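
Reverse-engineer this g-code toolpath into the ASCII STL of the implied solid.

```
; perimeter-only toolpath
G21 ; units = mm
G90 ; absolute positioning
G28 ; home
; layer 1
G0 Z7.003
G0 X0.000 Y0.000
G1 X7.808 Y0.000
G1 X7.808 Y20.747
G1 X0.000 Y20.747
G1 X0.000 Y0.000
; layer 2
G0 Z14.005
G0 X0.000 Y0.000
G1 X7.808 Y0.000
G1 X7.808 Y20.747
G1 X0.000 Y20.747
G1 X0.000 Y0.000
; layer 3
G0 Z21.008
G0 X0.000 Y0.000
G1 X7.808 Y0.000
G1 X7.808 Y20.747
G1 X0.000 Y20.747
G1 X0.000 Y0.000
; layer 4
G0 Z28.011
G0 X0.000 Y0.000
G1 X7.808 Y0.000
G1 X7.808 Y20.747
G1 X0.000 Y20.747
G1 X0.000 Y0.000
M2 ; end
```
solid part
  facet normal 0.0000 0.0000 -1.0000
    outer loop
      vertex 7.808 20.747 0.000
      vertex 7.808 0.000 0.000
      vertex 0.000 0.000 0.000
    endloop
  endfacet
  facet normal 0.0000 0.0000 -1.0000
    outer loop
      vertex 0.000 20.747 0.000
      vertex 7.808 20.747 0.000
      vertex 0.000 0.000 0.000
    endloop
  endfacet
  facet normal 0.0000 0.0000 1.0000
    outer loop
      vertex 0.000 0.000 28.011
      vertex 7.808 0.000 28.011
      vertex 7.808 20.747 28.011
    endloop
  endfacet
  facet normal 0.0000 0.0000 1.0000
    outer loop
      vertex 0.000 0.000 28.011
      vertex 7.808 20.747 28.011
      vertex 0.000 20.747 28.011
    endloop
  endfacet
  facet normal 0.0000 -1.0000 0.0000
    outer loop
      vertex 0.000 0.000 0.000
      vertex 7.808 0.000 0.000
      vertex 7.808 0.000 28.011
    endloop
  endfacet
  facet normal 0.0000 -1.0000 0.0000
    outer loop
      vertex 0.000 0.000 0.000
      vertex 7.808 0.000 28.011
      vertex 0.000 0.000 28.011
    endloop
  endfacet
  facet normal 0.0000 1.0000 0.0000
    outer loop
      vertex 7.808 20.747 28.011
      vertex 7.808 20.747 0.000
      vertex 0.000 20.747 0.000
    endloop
  endfacet
  facet normal 0.0000 1.0000 0.0000
    outer loop
      vertex 0.000 20.747 28.011
      vertex 7.808 20.747 28.011
      vertex 0.000 20.747 0.000
    endloop
  endfacet
  facet normal -1.0000 0.0000 0.0000
    outer loop
      vertex 0.000 20.747 28.011
      vertex 0.000 20.747 0.000
      vertex 0.000 0.000 0.000
    endloop
  endfacet
  facet normal -1.0000 0.0000 0.0000
    outer loop
      vertex 0.000 0.000 28.011
      vertex 0.000 20.747 28.011
      vertex 0.000 0.000 0.000
    endloop
  endfacet
  facet normal 1.0000 0.0000 0.0000
    outer loop
      vertex 7.808 0.000 0.000
      vertex 7.808 20.747 0.000
      vertex 7.808 20.747 28.011
    endloop
  endfacet
  facet normal 1.0000 0.0000 0.0000
    outer loop
      vertex 7.808 0.000 0.000
      vertex 7.808 20.747 28.011
      vertex 7.808 0.000 28.011
    endloop
  endfacet
endsolid part

The G0 Z moves step by Δz≈7.003 mm. Every layer's G1 loop is the same polygon, so the solid is a straight extrusion of it from z=0 to z≈28. Closing with flat bottom and top caps and triangulating gives 12 facets — a rectangular box, roughly 7.81 × 20.7 mm footprint and 28 mm tall.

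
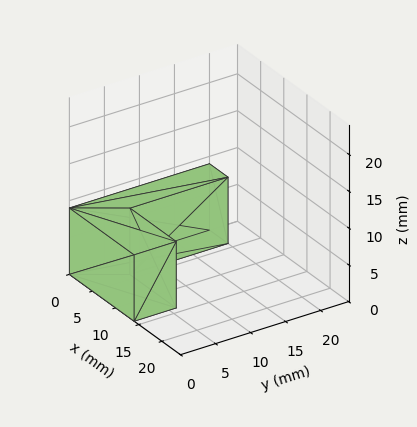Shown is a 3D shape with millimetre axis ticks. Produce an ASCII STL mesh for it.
Reading the render: the shape is an L-shaped prism: outer 14 × 20 mm, arm thicknesses ≈ 6 mm (horizontal) and 4 mm (vertical), extruded 9 mm in z (dimensions read to the nearest mm from the axis ticks). For the STL, each face is triangulated and given an outward normal.

solid part
  facet normal 0.0000 0.0000 -1.0000
    outer loop
      vertex 14.000 6.000 0.000
      vertex 14.000 0.000 0.000
      vertex 0.000 0.000 0.000
    endloop
  endfacet
  facet normal 0.0000 0.0000 -1.0000
    outer loop
      vertex 4.000 6.000 0.000
      vertex 14.000 6.000 0.000
      vertex 0.000 0.000 0.000
    endloop
  endfacet
  facet normal 0.0000 0.0000 -1.0000
    outer loop
      vertex 4.000 20.000 0.000
      vertex 4.000 6.000 0.000
      vertex 0.000 0.000 0.000
    endloop
  endfacet
  facet normal 0.0000 0.0000 -1.0000
    outer loop
      vertex 0.000 20.000 0.000
      vertex 4.000 20.000 0.000
      vertex 0.000 0.000 0.000
    endloop
  endfacet
  facet normal 0.0000 0.0000 1.0000
    outer loop
      vertex 0.000 0.000 9.000
      vertex 14.000 0.000 9.000
      vertex 14.000 6.000 9.000
    endloop
  endfacet
  facet normal 0.0000 0.0000 1.0000
    outer loop
      vertex 0.000 0.000 9.000
      vertex 14.000 6.000 9.000
      vertex 4.000 6.000 9.000
    endloop
  endfacet
  facet normal 0.0000 0.0000 1.0000
    outer loop
      vertex 0.000 0.000 9.000
      vertex 4.000 6.000 9.000
      vertex 4.000 20.000 9.000
    endloop
  endfacet
  facet normal 0.0000 0.0000 1.0000
    outer loop
      vertex 0.000 0.000 9.000
      vertex 4.000 20.000 9.000
      vertex 0.000 20.000 9.000
    endloop
  endfacet
  facet normal 0.0000 -1.0000 0.0000
    outer loop
      vertex 0.000 0.000 0.000
      vertex 14.000 0.000 0.000
      vertex 14.000 0.000 9.000
    endloop
  endfacet
  facet normal 0.0000 -1.0000 0.0000
    outer loop
      vertex 0.000 0.000 0.000
      vertex 14.000 0.000 9.000
      vertex 0.000 0.000 9.000
    endloop
  endfacet
  facet normal 1.0000 0.0000 0.0000
    outer loop
      vertex 14.000 0.000 0.000
      vertex 14.000 6.000 0.000
      vertex 14.000 6.000 9.000
    endloop
  endfacet
  facet normal 1.0000 0.0000 0.0000
    outer loop
      vertex 14.000 0.000 0.000
      vertex 14.000 6.000 9.000
      vertex 14.000 0.000 9.000
    endloop
  endfacet
  facet normal 0.0000 1.0000 0.0000
    outer loop
      vertex 14.000 6.000 0.000
      vertex 4.000 6.000 0.000
      vertex 4.000 6.000 9.000
    endloop
  endfacet
  facet normal 0.0000 1.0000 0.0000
    outer loop
      vertex 14.000 6.000 0.000
      vertex 4.000 6.000 9.000
      vertex 14.000 6.000 9.000
    endloop
  endfacet
  facet normal 1.0000 0.0000 0.0000
    outer loop
      vertex 4.000 6.000 0.000
      vertex 4.000 20.000 0.000
      vertex 4.000 20.000 9.000
    endloop
  endfacet
  facet normal 1.0000 0.0000 0.0000
    outer loop
      vertex 4.000 6.000 0.000
      vertex 4.000 20.000 9.000
      vertex 4.000 6.000 9.000
    endloop
  endfacet
  facet normal 0.0000 1.0000 0.0000
    outer loop
      vertex 4.000 20.000 0.000
      vertex 0.000 20.000 0.000
      vertex 0.000 20.000 9.000
    endloop
  endfacet
  facet normal 0.0000 1.0000 0.0000
    outer loop
      vertex 4.000 20.000 0.000
      vertex 0.000 20.000 9.000
      vertex 4.000 20.000 9.000
    endloop
  endfacet
  facet normal -1.0000 0.0000 0.0000
    outer loop
      vertex 0.000 20.000 0.000
      vertex 0.000 0.000 0.000
      vertex 0.000 0.000 9.000
    endloop
  endfacet
  facet normal -1.0000 0.0000 0.0000
    outer loop
      vertex 0.000 20.000 0.000
      vertex 0.000 0.000 9.000
      vertex 0.000 20.000 9.000
    endloop
  endfacet
endsolid part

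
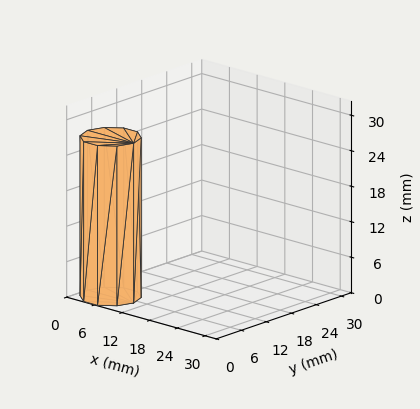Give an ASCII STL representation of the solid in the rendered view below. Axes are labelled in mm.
Reading the render: the shape is a regular 10-sided prism (a cylinder approximated with 10 flat sides), circumscribed radius ≈ 5 mm, height ≈ 27 mm (dimensions read to the nearest mm from the axis ticks). For the STL, each face is triangulated and given an outward normal.

solid part
  facet normal 0.0000 0.0000 -1.0000
    outer loop
      vertex 6.5 9.8 0.0
      vertex 9.0 7.9 0.0
      vertex 10.0 5.0 0.0
    endloop
  endfacet
  facet normal 0.0000 0.0000 -1.0000
    outer loop
      vertex 3.5 9.8 0.0
      vertex 6.5 9.8 0.0
      vertex 10.0 5.0 0.0
    endloop
  endfacet
  facet normal 0.0000 0.0000 -1.0000
    outer loop
      vertex 1.0 7.9 0.0
      vertex 3.5 9.8 0.0
      vertex 10.0 5.0 0.0
    endloop
  endfacet
  facet normal 0.0000 0.0000 -1.0000
    outer loop
      vertex 0.0 5.0 0.0
      vertex 1.0 7.9 0.0
      vertex 10.0 5.0 0.0
    endloop
  endfacet
  facet normal 0.0000 0.0000 -1.0000
    outer loop
      vertex 1.0 2.1 0.0
      vertex 0.0 5.0 0.0
      vertex 10.0 5.0 0.0
    endloop
  endfacet
  facet normal 0.0000 0.0000 -1.0000
    outer loop
      vertex 3.5 0.2 0.0
      vertex 1.0 2.1 0.0
      vertex 10.0 5.0 0.0
    endloop
  endfacet
  facet normal 0.0000 0.0000 -1.0000
    outer loop
      vertex 6.5 0.2 0.0
      vertex 3.5 0.2 0.0
      vertex 10.0 5.0 0.0
    endloop
  endfacet
  facet normal 0.0000 0.0000 -1.0000
    outer loop
      vertex 9.0 2.1 0.0
      vertex 6.5 0.2 0.0
      vertex 10.0 5.0 0.0
    endloop
  endfacet
  facet normal 0.0000 0.0000 1.0000
    outer loop
      vertex 10.0 5.0 27.0
      vertex 9.0 7.9 27.0
      vertex 6.5 9.8 27.0
    endloop
  endfacet
  facet normal 0.0000 0.0000 1.0000
    outer loop
      vertex 10.0 5.0 27.0
      vertex 6.5 9.8 27.0
      vertex 3.5 9.8 27.0
    endloop
  endfacet
  facet normal 0.0000 0.0000 1.0000
    outer loop
      vertex 10.0 5.0 27.0
      vertex 3.5 9.8 27.0
      vertex 1.0 7.9 27.0
    endloop
  endfacet
  facet normal 0.0000 0.0000 1.0000
    outer loop
      vertex 10.0 5.0 27.0
      vertex 1.0 7.9 27.0
      vertex 0.0 5.0 27.0
    endloop
  endfacet
  facet normal 0.0000 0.0000 1.0000
    outer loop
      vertex 10.0 5.0 27.0
      vertex 0.0 5.0 27.0
      vertex 1.0 2.1 27.0
    endloop
  endfacet
  facet normal 0.0000 0.0000 1.0000
    outer loop
      vertex 10.0 5.0 27.0
      vertex 1.0 2.1 27.0
      vertex 3.5 0.2 27.0
    endloop
  endfacet
  facet normal 0.0000 0.0000 1.0000
    outer loop
      vertex 10.0 5.0 27.0
      vertex 3.5 0.2 27.0
      vertex 6.5 0.2 27.0
    endloop
  endfacet
  facet normal 0.0000 0.0000 1.0000
    outer loop
      vertex 10.0 5.0 27.0
      vertex 6.5 0.2 27.0
      vertex 9.0 2.1 27.0
    endloop
  endfacet
  facet normal 0.9454 0.3260 0.0000
    outer loop
      vertex 10.0 5.0 0.0
      vertex 9.0 7.9 0.0
      vertex 9.0 7.9 27.0
    endloop
  endfacet
  facet normal 0.9454 0.3260 0.0000
    outer loop
      vertex 10.0 5.0 0.0
      vertex 9.0 7.9 27.0
      vertex 10.0 5.0 27.0
    endloop
  endfacet
  facet normal 0.6051 0.7962 0.0000
    outer loop
      vertex 9.0 7.9 0.0
      vertex 6.5 9.8 0.0
      vertex 6.5 9.8 27.0
    endloop
  endfacet
  facet normal 0.6051 0.7962 0.0000
    outer loop
      vertex 9.0 7.9 0.0
      vertex 6.5 9.8 27.0
      vertex 9.0 7.9 27.0
    endloop
  endfacet
  facet normal 0.0000 1.0000 0.0000
    outer loop
      vertex 6.5 9.8 0.0
      vertex 3.5 9.8 0.0
      vertex 3.5 9.8 27.0
    endloop
  endfacet
  facet normal 0.0000 1.0000 0.0000
    outer loop
      vertex 6.5 9.8 0.0
      vertex 3.5 9.8 27.0
      vertex 6.5 9.8 27.0
    endloop
  endfacet
  facet normal -0.6051 0.7962 0.0000
    outer loop
      vertex 3.5 9.8 0.0
      vertex 1.0 7.9 0.0
      vertex 1.0 7.9 27.0
    endloop
  endfacet
  facet normal -0.6051 0.7962 0.0000
    outer loop
      vertex 3.5 9.8 0.0
      vertex 1.0 7.9 27.0
      vertex 3.5 9.8 27.0
    endloop
  endfacet
  facet normal -0.9454 0.3260 0.0000
    outer loop
      vertex 1.0 7.9 0.0
      vertex 0.0 5.0 0.0
      vertex 0.0 5.0 27.0
    endloop
  endfacet
  facet normal -0.9454 0.3260 0.0000
    outer loop
      vertex 1.0 7.9 0.0
      vertex 0.0 5.0 27.0
      vertex 1.0 7.9 27.0
    endloop
  endfacet
  facet normal -0.9454 -0.3260 0.0000
    outer loop
      vertex 0.0 5.0 0.0
      vertex 1.0 2.1 0.0
      vertex 1.0 2.1 27.0
    endloop
  endfacet
  facet normal -0.9454 -0.3260 0.0000
    outer loop
      vertex 0.0 5.0 0.0
      vertex 1.0 2.1 27.0
      vertex 0.0 5.0 27.0
    endloop
  endfacet
  facet normal -0.6051 -0.7962 0.0000
    outer loop
      vertex 1.0 2.1 0.0
      vertex 3.5 0.2 0.0
      vertex 3.5 0.2 27.0
    endloop
  endfacet
  facet normal -0.6051 -0.7962 0.0000
    outer loop
      vertex 1.0 2.1 0.0
      vertex 3.5 0.2 27.0
      vertex 1.0 2.1 27.0
    endloop
  endfacet
  facet normal 0.0000 -1.0000 0.0000
    outer loop
      vertex 3.5 0.2 0.0
      vertex 6.5 0.2 0.0
      vertex 6.5 0.2 27.0
    endloop
  endfacet
  facet normal 0.0000 -1.0000 0.0000
    outer loop
      vertex 3.5 0.2 0.0
      vertex 6.5 0.2 27.0
      vertex 3.5 0.2 27.0
    endloop
  endfacet
  facet normal 0.6051 -0.7962 0.0000
    outer loop
      vertex 6.5 0.2 0.0
      vertex 9.0 2.1 0.0
      vertex 9.0 2.1 27.0
    endloop
  endfacet
  facet normal 0.6051 -0.7962 0.0000
    outer loop
      vertex 6.5 0.2 0.0
      vertex 9.0 2.1 27.0
      vertex 6.5 0.2 27.0
    endloop
  endfacet
  facet normal 0.9454 -0.3260 0.0000
    outer loop
      vertex 9.0 2.1 0.0
      vertex 10.0 5.0 0.0
      vertex 10.0 5.0 27.0
    endloop
  endfacet
  facet normal 0.9454 -0.3260 0.0000
    outer loop
      vertex 9.0 2.1 0.0
      vertex 10.0 5.0 27.0
      vertex 9.0 2.1 27.0
    endloop
  endfacet
endsolid part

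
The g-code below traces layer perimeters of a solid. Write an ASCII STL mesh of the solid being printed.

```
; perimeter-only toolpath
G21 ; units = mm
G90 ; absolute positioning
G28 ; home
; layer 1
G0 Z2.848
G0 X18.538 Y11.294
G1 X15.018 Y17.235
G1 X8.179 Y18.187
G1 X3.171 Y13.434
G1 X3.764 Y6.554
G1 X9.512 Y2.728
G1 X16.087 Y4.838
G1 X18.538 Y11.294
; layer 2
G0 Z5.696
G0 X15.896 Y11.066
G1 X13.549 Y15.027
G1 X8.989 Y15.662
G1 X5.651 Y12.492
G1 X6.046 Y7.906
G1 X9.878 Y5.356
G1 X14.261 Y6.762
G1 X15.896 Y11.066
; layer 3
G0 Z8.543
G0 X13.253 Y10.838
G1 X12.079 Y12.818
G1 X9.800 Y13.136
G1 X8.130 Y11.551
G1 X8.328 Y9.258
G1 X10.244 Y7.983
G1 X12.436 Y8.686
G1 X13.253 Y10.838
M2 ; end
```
solid part
  facet normal 0.0000 0.0000 -1.0000
    outer loop
      vertex 7.369 20.713 0.000
      vertex 16.488 19.443 0.000
      vertex 21.181 11.522 0.000
    endloop
  endfacet
  facet normal 0.0000 0.0000 -1.0000
    outer loop
      vertex 0.691 14.375 0.000
      vertex 7.369 20.713 0.000
      vertex 21.181 11.522 0.000
    endloop
  endfacet
  facet normal 0.0000 0.0000 -1.0000
    outer loop
      vertex 1.482 5.202 0.000
      vertex 0.691 14.375 0.000
      vertex 21.181 11.522 0.000
    endloop
  endfacet
  facet normal 0.0000 0.0000 -1.0000
    outer loop
      vertex 9.146 0.101 0.000
      vertex 1.482 5.202 0.000
      vertex 21.181 11.522 0.000
    endloop
  endfacet
  facet normal 0.0000 0.0000 -1.0000
    outer loop
      vertex 17.913 2.914 0.000
      vertex 9.146 0.101 0.000
      vertex 21.181 11.522 0.000
    endloop
  endfacet
  facet normal 0.6590 0.3905 0.6428
    outer loop
      vertex 21.181 11.522 0.000
      vertex 16.488 19.443 0.000
      vertex 10.610 10.610 11.391
    endloop
  endfacet
  facet normal 0.1057 0.7587 0.6428
    outer loop
      vertex 16.488 19.443 0.000
      vertex 7.369 20.713 0.000
      vertex 10.610 10.610 11.391
    endloop
  endfacet
  facet normal -0.5273 0.5556 0.6428
    outer loop
      vertex 7.369 20.713 0.000
      vertex 0.691 14.375 0.000
      vertex 10.610 10.610 11.391
    endloop
  endfacet
  facet normal -0.7632 -0.0658 0.6428
    outer loop
      vertex 0.691 14.375 0.000
      vertex 1.482 5.202 0.000
      vertex 10.610 10.610 11.391
    endloop
  endfacet
  facet normal -0.4244 -0.6377 0.6428
    outer loop
      vertex 1.482 5.202 0.000
      vertex 9.146 0.101 0.000
      vertex 10.610 10.610 11.391
    endloop
  endfacet
  facet normal 0.2340 -0.7294 0.6428
    outer loop
      vertex 9.146 0.101 0.000
      vertex 17.913 2.914 0.000
      vertex 10.610 10.610 11.391
    endloop
  endfacet
  facet normal 0.7161 -0.2719 0.6428
    outer loop
      vertex 17.913 2.914 0.000
      vertex 21.181 11.522 0.000
      vertex 10.610 10.610 11.391
    endloop
  endfacet
endsolid part

The G0 Z moves step by Δz≈2.848 mm. The G1 loops shrink linearly with z, so the solid tapers from its base footprint up to z≈11.4. Closing with a flat bottom cap and the tapered top and triangulating gives 12 facets — a regular 7-sided pyramid, base circumscribed radius ≈ 10.6 mm, apex at z ≈ 11.4 mm.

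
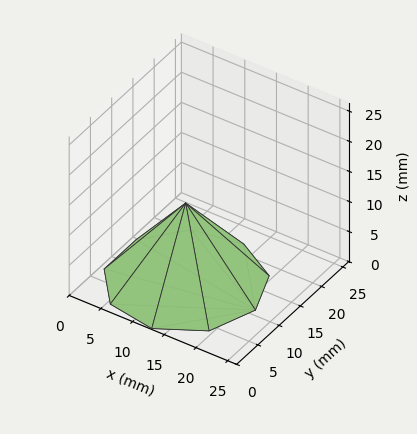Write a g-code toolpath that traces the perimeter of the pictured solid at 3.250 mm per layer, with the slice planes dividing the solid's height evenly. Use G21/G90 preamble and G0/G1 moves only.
Reading the render: the shape is a regular 9-sided pyramid, base circumscribed radius ≈ 11 mm, apex at z ≈ 13 mm (dimensions read to the nearest mm from the axis ticks). For the g-code, the solid's height is divided into equal slices at the stated Δz and each level perimeter traced with G1 moves after a G0 lift.

; perimeter-only toolpath
G21 ; units = mm
G90 ; absolute positioning
G28 ; home
; layer 1
G0 Z3.250
G0 X19.250 Y11.000
G1 X17.319 Y16.303
G1 X12.433 Y19.125
G1 X6.875 Y18.145
G1 X3.247 Y13.822
G1 X3.247 Y8.178
G1 X6.875 Y3.856
G1 X12.433 Y2.875
G1 X17.319 Y5.697
G1 X19.250 Y11.000
; layer 2
G0 Z6.500
G0 X16.500 Y11.000
G1 X15.213 Y14.536
G1 X11.955 Y16.416
G1 X8.250 Y15.763
G1 X5.832 Y12.881
G1 X5.832 Y9.119
G1 X8.250 Y6.237
G1 X11.955 Y5.583
G1 X15.213 Y7.465
G1 X16.500 Y11.000
; layer 3
G0 Z9.750
G0 X13.750 Y11.000
G1 X13.107 Y12.768
G1 X11.477 Y13.708
G1 X9.625 Y13.381
G1 X8.416 Y11.941
G1 X8.416 Y10.059
G1 X9.625 Y8.618
G1 X11.477 Y8.292
G1 X13.107 Y9.232
G1 X13.750 Y11.000
M2 ; end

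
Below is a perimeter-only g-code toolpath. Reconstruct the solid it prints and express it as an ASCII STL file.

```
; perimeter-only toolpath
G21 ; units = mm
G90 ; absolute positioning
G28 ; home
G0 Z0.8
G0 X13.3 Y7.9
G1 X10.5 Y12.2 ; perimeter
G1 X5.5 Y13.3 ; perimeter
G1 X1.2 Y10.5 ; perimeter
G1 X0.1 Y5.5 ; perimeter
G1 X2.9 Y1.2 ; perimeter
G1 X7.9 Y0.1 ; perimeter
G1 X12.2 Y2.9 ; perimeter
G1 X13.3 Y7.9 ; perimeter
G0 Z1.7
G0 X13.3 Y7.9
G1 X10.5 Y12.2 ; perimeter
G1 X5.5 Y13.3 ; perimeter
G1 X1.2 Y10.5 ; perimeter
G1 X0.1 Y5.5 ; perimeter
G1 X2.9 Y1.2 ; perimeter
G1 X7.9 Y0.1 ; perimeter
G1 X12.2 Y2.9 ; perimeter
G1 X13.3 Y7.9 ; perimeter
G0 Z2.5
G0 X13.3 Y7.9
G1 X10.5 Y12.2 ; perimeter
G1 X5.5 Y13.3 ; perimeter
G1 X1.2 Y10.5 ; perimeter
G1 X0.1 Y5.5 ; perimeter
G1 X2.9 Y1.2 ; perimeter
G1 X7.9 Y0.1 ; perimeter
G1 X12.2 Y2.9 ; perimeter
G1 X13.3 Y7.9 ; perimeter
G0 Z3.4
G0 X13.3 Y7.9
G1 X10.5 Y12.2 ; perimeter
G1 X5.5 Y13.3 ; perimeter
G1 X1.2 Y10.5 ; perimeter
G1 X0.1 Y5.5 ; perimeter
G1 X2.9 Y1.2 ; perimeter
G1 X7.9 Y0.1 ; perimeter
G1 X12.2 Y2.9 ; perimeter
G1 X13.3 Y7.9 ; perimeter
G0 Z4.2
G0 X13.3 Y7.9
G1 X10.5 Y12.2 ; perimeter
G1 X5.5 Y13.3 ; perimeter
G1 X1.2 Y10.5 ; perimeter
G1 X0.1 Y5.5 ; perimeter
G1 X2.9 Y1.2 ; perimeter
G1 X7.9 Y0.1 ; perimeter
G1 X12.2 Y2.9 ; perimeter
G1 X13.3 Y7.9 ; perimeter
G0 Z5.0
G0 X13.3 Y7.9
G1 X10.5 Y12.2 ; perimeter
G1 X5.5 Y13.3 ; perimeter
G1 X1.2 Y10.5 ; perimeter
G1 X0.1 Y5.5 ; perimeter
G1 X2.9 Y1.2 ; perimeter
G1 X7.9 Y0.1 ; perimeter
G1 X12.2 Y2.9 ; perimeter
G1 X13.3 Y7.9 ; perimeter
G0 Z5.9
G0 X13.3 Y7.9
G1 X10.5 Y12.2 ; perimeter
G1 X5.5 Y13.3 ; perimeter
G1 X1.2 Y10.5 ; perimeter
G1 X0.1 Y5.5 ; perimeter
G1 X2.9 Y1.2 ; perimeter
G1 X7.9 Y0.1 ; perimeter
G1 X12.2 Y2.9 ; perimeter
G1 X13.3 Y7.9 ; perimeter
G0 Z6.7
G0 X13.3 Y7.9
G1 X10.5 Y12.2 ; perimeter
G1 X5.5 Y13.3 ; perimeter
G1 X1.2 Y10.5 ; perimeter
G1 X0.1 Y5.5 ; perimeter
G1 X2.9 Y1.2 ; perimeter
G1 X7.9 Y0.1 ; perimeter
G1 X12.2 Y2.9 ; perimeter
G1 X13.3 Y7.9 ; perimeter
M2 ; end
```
solid part
  facet normal 0.0000 0.0000 -1.0000
    outer loop
      vertex 5.5 13.3 0.0
      vertex 10.5 12.2 0.0
      vertex 13.3 7.9 0.0
    endloop
  endfacet
  facet normal 0.0000 0.0000 -1.0000
    outer loop
      vertex 1.2 10.5 0.0
      vertex 5.5 13.3 0.0
      vertex 13.3 7.9 0.0
    endloop
  endfacet
  facet normal 0.0000 0.0000 -1.0000
    outer loop
      vertex 0.1 5.5 0.0
      vertex 1.2 10.5 0.0
      vertex 13.3 7.9 0.0
    endloop
  endfacet
  facet normal 0.0000 0.0000 -1.0000
    outer loop
      vertex 2.9 1.2 0.0
      vertex 0.1 5.5 0.0
      vertex 13.3 7.9 0.0
    endloop
  endfacet
  facet normal 0.0000 0.0000 -1.0000
    outer loop
      vertex 7.9 0.1 0.0
      vertex 2.9 1.2 0.0
      vertex 13.3 7.9 0.0
    endloop
  endfacet
  facet normal 0.0000 0.0000 -1.0000
    outer loop
      vertex 12.2 2.9 0.0
      vertex 7.9 0.1 0.0
      vertex 13.3 7.9 0.0
    endloop
  endfacet
  facet normal 0.0000 0.0000 1.0000
    outer loop
      vertex 13.3 7.9 6.7
      vertex 10.5 12.2 6.7
      vertex 5.5 13.3 6.7
    endloop
  endfacet
  facet normal 0.0000 0.0000 1.0000
    outer loop
      vertex 13.3 7.9 6.7
      vertex 5.5 13.3 6.7
      vertex 1.2 10.5 6.7
    endloop
  endfacet
  facet normal 0.0000 0.0000 1.0000
    outer loop
      vertex 13.3 7.9 6.7
      vertex 1.2 10.5 6.7
      vertex 0.1 5.5 6.7
    endloop
  endfacet
  facet normal 0.0000 0.0000 1.0000
    outer loop
      vertex 13.3 7.9 6.7
      vertex 0.1 5.5 6.7
      vertex 2.9 1.2 6.7
    endloop
  endfacet
  facet normal 0.0000 0.0000 1.0000
    outer loop
      vertex 13.3 7.9 6.7
      vertex 2.9 1.2 6.7
      vertex 7.9 0.1 6.7
    endloop
  endfacet
  facet normal 0.0000 0.0000 1.0000
    outer loop
      vertex 13.3 7.9 6.7
      vertex 7.9 0.1 6.7
      vertex 12.2 2.9 6.7
    endloop
  endfacet
  facet normal 0.8380 0.5457 0.0000
    outer loop
      vertex 13.3 7.9 0.0
      vertex 10.5 12.2 0.0
      vertex 10.5 12.2 6.7
    endloop
  endfacet
  facet normal 0.8380 0.5457 0.0000
    outer loop
      vertex 13.3 7.9 0.0
      vertex 10.5 12.2 6.7
      vertex 13.3 7.9 6.7
    endloop
  endfacet
  facet normal 0.2149 0.9766 0.0000
    outer loop
      vertex 10.5 12.2 0.0
      vertex 5.5 13.3 0.0
      vertex 5.5 13.3 6.7
    endloop
  endfacet
  facet normal 0.2149 0.9766 0.0000
    outer loop
      vertex 10.5 12.2 0.0
      vertex 5.5 13.3 6.7
      vertex 10.5 12.2 6.7
    endloop
  endfacet
  facet normal -0.5457 0.8380 0.0000
    outer loop
      vertex 5.5 13.3 0.0
      vertex 1.2 10.5 0.0
      vertex 1.2 10.5 6.7
    endloop
  endfacet
  facet normal -0.5457 0.8380 0.0000
    outer loop
      vertex 5.5 13.3 0.0
      vertex 1.2 10.5 6.7
      vertex 5.5 13.3 6.7
    endloop
  endfacet
  facet normal -0.9766 0.2149 0.0000
    outer loop
      vertex 1.2 10.5 0.0
      vertex 0.1 5.5 0.0
      vertex 0.1 5.5 6.7
    endloop
  endfacet
  facet normal -0.9766 0.2149 0.0000
    outer loop
      vertex 1.2 10.5 0.0
      vertex 0.1 5.5 6.7
      vertex 1.2 10.5 6.7
    endloop
  endfacet
  facet normal -0.8380 -0.5457 0.0000
    outer loop
      vertex 0.1 5.5 0.0
      vertex 2.9 1.2 0.0
      vertex 2.9 1.2 6.7
    endloop
  endfacet
  facet normal -0.8380 -0.5457 0.0000
    outer loop
      vertex 0.1 5.5 0.0
      vertex 2.9 1.2 6.7
      vertex 0.1 5.5 6.7
    endloop
  endfacet
  facet normal -0.2149 -0.9766 0.0000
    outer loop
      vertex 2.9 1.2 0.0
      vertex 7.9 0.1 0.0
      vertex 7.9 0.1 6.7
    endloop
  endfacet
  facet normal -0.2149 -0.9766 0.0000
    outer loop
      vertex 2.9 1.2 0.0
      vertex 7.9 0.1 6.7
      vertex 2.9 1.2 6.7
    endloop
  endfacet
  facet normal 0.5457 -0.8380 0.0000
    outer loop
      vertex 7.9 0.1 0.0
      vertex 12.2 2.9 0.0
      vertex 12.2 2.9 6.7
    endloop
  endfacet
  facet normal 0.5457 -0.8380 0.0000
    outer loop
      vertex 7.9 0.1 0.0
      vertex 12.2 2.9 6.7
      vertex 7.9 0.1 6.7
    endloop
  endfacet
  facet normal 0.9766 -0.2149 0.0000
    outer loop
      vertex 12.2 2.9 0.0
      vertex 13.3 7.9 0.0
      vertex 13.3 7.9 6.7
    endloop
  endfacet
  facet normal 0.9766 -0.2149 0.0000
    outer loop
      vertex 12.2 2.9 0.0
      vertex 13.3 7.9 6.7
      vertex 12.2 2.9 6.7
    endloop
  endfacet
endsolid part

The G0 Z moves step by Δz≈0.8 mm. Every layer's G1 loop is the same polygon, so the solid is a straight extrusion of it from z=0 to z≈6.7. Closing with flat bottom and top caps and triangulating gives 28 facets — a regular 8-sided prism (a cylinder approximated with 8 flat sides), circumscribed radius ≈ 6.7 mm, height ≈ 6.7 mm.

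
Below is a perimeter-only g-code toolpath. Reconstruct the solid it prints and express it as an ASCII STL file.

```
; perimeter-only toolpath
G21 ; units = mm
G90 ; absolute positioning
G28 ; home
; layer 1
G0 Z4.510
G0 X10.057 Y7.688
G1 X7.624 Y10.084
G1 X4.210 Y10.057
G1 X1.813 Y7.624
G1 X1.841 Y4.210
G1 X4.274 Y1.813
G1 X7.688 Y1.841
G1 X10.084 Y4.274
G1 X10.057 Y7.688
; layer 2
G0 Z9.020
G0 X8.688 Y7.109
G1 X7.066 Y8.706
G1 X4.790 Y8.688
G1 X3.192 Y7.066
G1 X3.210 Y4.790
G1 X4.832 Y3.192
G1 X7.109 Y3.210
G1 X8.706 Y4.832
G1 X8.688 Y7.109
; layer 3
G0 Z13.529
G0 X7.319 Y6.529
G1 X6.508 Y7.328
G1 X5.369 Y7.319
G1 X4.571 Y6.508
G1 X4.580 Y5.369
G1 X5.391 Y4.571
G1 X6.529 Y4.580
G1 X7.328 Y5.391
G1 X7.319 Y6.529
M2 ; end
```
solid part
  facet normal 0.0000 0.0000 -1.0000
    outer loop
      vertex 3.630 11.427 0.000
      vertex 8.183 11.463 0.000
      vertex 11.427 8.268 0.000
    endloop
  endfacet
  facet normal 0.0000 0.0000 -1.0000
    outer loop
      vertex 0.435 8.183 0.000
      vertex 3.630 11.427 0.000
      vertex 11.427 8.268 0.000
    endloop
  endfacet
  facet normal 0.0000 0.0000 -1.0000
    outer loop
      vertex 0.471 3.630 0.000
      vertex 0.435 8.183 0.000
      vertex 11.427 8.268 0.000
    endloop
  endfacet
  facet normal 0.0000 0.0000 -1.0000
    outer loop
      vertex 3.715 0.435 0.000
      vertex 0.471 3.630 0.000
      vertex 11.427 8.268 0.000
    endloop
  endfacet
  facet normal 0.0000 0.0000 -1.0000
    outer loop
      vertex 8.268 0.471 0.000
      vertex 3.715 0.435 0.000
      vertex 11.427 8.268 0.000
    endloop
  endfacet
  facet normal 0.0000 0.0000 -1.0000
    outer loop
      vertex 11.463 3.715 0.000
      vertex 8.268 0.471 0.000
      vertex 11.427 8.268 0.000
    endloop
  endfacet
  facet normal 0.6712 0.6815 0.2915
    outer loop
      vertex 11.427 8.268 0.000
      vertex 8.183 11.463 0.000
      vertex 5.949 5.949 18.039
    endloop
  endfacet
  facet normal -0.0076 0.9566 0.2915
    outer loop
      vertex 8.183 11.463 0.000
      vertex 3.630 11.427 0.000
      vertex 5.949 5.949 18.039
    endloop
  endfacet
  facet normal -0.6815 0.6712 0.2915
    outer loop
      vertex 3.630 11.427 0.000
      vertex 0.435 8.183 0.000
      vertex 5.949 5.949 18.039
    endloop
  endfacet
  facet normal -0.9566 -0.0076 0.2915
    outer loop
      vertex 0.435 8.183 0.000
      vertex 0.471 3.630 0.000
      vertex 5.949 5.949 18.039
    endloop
  endfacet
  facet normal -0.6712 -0.6815 0.2915
    outer loop
      vertex 0.471 3.630 0.000
      vertex 3.715 0.435 0.000
      vertex 5.949 5.949 18.039
    endloop
  endfacet
  facet normal 0.0076 -0.9566 0.2915
    outer loop
      vertex 3.715 0.435 0.000
      vertex 8.268 0.471 0.000
      vertex 5.949 5.949 18.039
    endloop
  endfacet
  facet normal 0.6815 -0.6712 0.2915
    outer loop
      vertex 8.268 0.471 0.000
      vertex 11.463 3.715 0.000
      vertex 5.949 5.949 18.039
    endloop
  endfacet
  facet normal 0.9566 0.0076 0.2915
    outer loop
      vertex 11.463 3.715 0.000
      vertex 11.427 8.268 0.000
      vertex 5.949 5.949 18.039
    endloop
  endfacet
endsolid part

The G0 Z moves step by Δz≈4.510 mm. The G1 loops shrink linearly with z, so the solid tapers from its base footprint up to z≈18. Closing with a flat bottom cap and the tapered top and triangulating gives 14 facets — a regular 8-sided pyramid, base circumscribed radius ≈ 5.95 mm, apex at z ≈ 18 mm.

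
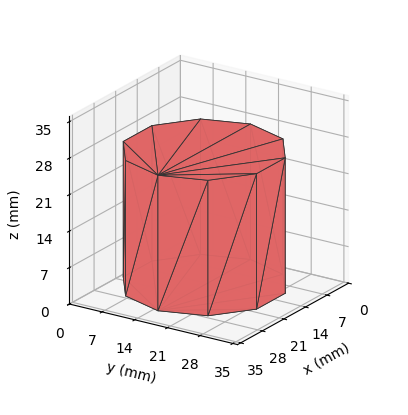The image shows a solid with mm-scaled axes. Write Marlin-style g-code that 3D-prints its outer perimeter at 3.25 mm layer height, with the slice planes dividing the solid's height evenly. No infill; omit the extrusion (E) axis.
Reading the render: the shape is a regular 10-sided prism (a cylinder approximated with 10 flat sides), circumscribed radius ≈ 15 mm, height ≈ 26 mm (dimensions read to the nearest mm from the axis ticks). For the g-code, the solid's height is divided into equal slices at the stated Δz and each level perimeter traced with G1 moves after a G0 lift.

; perimeter-only toolpath
G21 ; units = mm
G90 ; absolute positioning
G28 ; home
; layer 1
G0 Z3.25
G0 X30.00 Y15.00
G1 X27.14 Y23.82
G1 X19.64 Y29.27
G1 X10.36 Y29.27
G1 X2.86 Y23.82
G1 X0.00 Y15.00
G1 X2.86 Y6.18
G1 X10.36 Y0.73
G1 X19.64 Y0.73
G1 X27.14 Y6.18
G1 X30.00 Y15.00
; layer 2
G0 Z6.50
G0 X30.00 Y15.00
G1 X27.14 Y23.82
G1 X19.64 Y29.27
G1 X10.36 Y29.27
G1 X2.86 Y23.82
G1 X0.00 Y15.00
G1 X2.86 Y6.18
G1 X10.36 Y0.73
G1 X19.64 Y0.73
G1 X27.14 Y6.18
G1 X30.00 Y15.00
; layer 3
G0 Z9.75
G0 X30.00 Y15.00
G1 X27.14 Y23.82
G1 X19.64 Y29.27
G1 X10.36 Y29.27
G1 X2.86 Y23.82
G1 X0.00 Y15.00
G1 X2.86 Y6.18
G1 X10.36 Y0.73
G1 X19.64 Y0.73
G1 X27.14 Y6.18
G1 X30.00 Y15.00
; layer 4
G0 Z13.00
G0 X30.00 Y15.00
G1 X27.14 Y23.82
G1 X19.64 Y29.27
G1 X10.36 Y29.27
G1 X2.86 Y23.82
G1 X0.00 Y15.00
G1 X2.86 Y6.18
G1 X10.36 Y0.73
G1 X19.64 Y0.73
G1 X27.14 Y6.18
G1 X30.00 Y15.00
; layer 5
G0 Z16.25
G0 X30.00 Y15.00
G1 X27.14 Y23.82
G1 X19.64 Y29.27
G1 X10.36 Y29.27
G1 X2.86 Y23.82
G1 X0.00 Y15.00
G1 X2.86 Y6.18
G1 X10.36 Y0.73
G1 X19.64 Y0.73
G1 X27.14 Y6.18
G1 X30.00 Y15.00
; layer 6
G0 Z19.50
G0 X30.00 Y15.00
G1 X27.14 Y23.82
G1 X19.64 Y29.27
G1 X10.36 Y29.27
G1 X2.86 Y23.82
G1 X0.00 Y15.00
G1 X2.86 Y6.18
G1 X10.36 Y0.73
G1 X19.64 Y0.73
G1 X27.14 Y6.18
G1 X30.00 Y15.00
; layer 7
G0 Z22.75
G0 X30.00 Y15.00
G1 X27.14 Y23.82
G1 X19.64 Y29.27
G1 X10.36 Y29.27
G1 X2.86 Y23.82
G1 X0.00 Y15.00
G1 X2.86 Y6.18
G1 X10.36 Y0.73
G1 X19.64 Y0.73
G1 X27.14 Y6.18
G1 X30.00 Y15.00
; layer 8
G0 Z26.00
G0 X30.00 Y15.00
G1 X27.14 Y23.82
G1 X19.64 Y29.27
G1 X10.36 Y29.27
G1 X2.86 Y23.82
G1 X0.00 Y15.00
G1 X2.86 Y6.18
G1 X10.36 Y0.73
G1 X19.64 Y0.73
G1 X27.14 Y6.18
G1 X30.00 Y15.00
M2 ; end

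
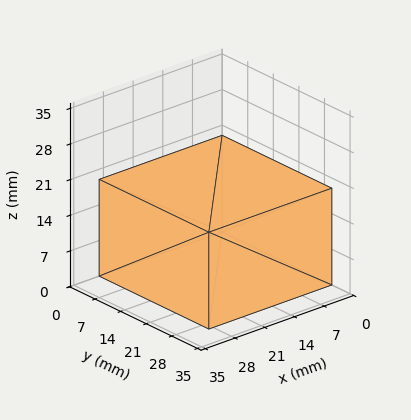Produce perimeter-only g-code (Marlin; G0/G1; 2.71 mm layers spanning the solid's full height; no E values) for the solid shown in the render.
Reading the render: the shape is a rectangular box, roughly 29 × 30 mm footprint and 19 mm tall (dimensions read to the nearest mm from the axis ticks). For the g-code, the solid's height is divided into equal slices at the stated Δz and each level perimeter traced with G1 moves after a G0 lift.

; perimeter-only toolpath
G21 ; units = mm
G90 ; absolute positioning
G28 ; home
; layer 1
G0 Z2.71
G0 X0.00 Y0.00
G1 X29.00 Y0.00
G1 X29.00 Y30.00
G1 X0.00 Y30.00
G1 X0.00 Y0.00
; layer 2
G0 Z5.43
G0 X0.00 Y0.00
G1 X29.00 Y0.00
G1 X29.00 Y30.00
G1 X0.00 Y30.00
G1 X0.00 Y0.00
; layer 3
G0 Z8.14
G0 X0.00 Y0.00
G1 X29.00 Y0.00
G1 X29.00 Y30.00
G1 X0.00 Y30.00
G1 X0.00 Y0.00
; layer 4
G0 Z10.86
G0 X0.00 Y0.00
G1 X29.00 Y0.00
G1 X29.00 Y30.00
G1 X0.00 Y30.00
G1 X0.00 Y0.00
; layer 5
G0 Z13.57
G0 X0.00 Y0.00
G1 X29.00 Y0.00
G1 X29.00 Y30.00
G1 X0.00 Y30.00
G1 X0.00 Y0.00
; layer 6
G0 Z16.29
G0 X0.00 Y0.00
G1 X29.00 Y0.00
G1 X29.00 Y30.00
G1 X0.00 Y30.00
G1 X0.00 Y0.00
; layer 7
G0 Z19.00
G0 X0.00 Y0.00
G1 X29.00 Y0.00
G1 X29.00 Y30.00
G1 X0.00 Y30.00
G1 X0.00 Y0.00
M2 ; end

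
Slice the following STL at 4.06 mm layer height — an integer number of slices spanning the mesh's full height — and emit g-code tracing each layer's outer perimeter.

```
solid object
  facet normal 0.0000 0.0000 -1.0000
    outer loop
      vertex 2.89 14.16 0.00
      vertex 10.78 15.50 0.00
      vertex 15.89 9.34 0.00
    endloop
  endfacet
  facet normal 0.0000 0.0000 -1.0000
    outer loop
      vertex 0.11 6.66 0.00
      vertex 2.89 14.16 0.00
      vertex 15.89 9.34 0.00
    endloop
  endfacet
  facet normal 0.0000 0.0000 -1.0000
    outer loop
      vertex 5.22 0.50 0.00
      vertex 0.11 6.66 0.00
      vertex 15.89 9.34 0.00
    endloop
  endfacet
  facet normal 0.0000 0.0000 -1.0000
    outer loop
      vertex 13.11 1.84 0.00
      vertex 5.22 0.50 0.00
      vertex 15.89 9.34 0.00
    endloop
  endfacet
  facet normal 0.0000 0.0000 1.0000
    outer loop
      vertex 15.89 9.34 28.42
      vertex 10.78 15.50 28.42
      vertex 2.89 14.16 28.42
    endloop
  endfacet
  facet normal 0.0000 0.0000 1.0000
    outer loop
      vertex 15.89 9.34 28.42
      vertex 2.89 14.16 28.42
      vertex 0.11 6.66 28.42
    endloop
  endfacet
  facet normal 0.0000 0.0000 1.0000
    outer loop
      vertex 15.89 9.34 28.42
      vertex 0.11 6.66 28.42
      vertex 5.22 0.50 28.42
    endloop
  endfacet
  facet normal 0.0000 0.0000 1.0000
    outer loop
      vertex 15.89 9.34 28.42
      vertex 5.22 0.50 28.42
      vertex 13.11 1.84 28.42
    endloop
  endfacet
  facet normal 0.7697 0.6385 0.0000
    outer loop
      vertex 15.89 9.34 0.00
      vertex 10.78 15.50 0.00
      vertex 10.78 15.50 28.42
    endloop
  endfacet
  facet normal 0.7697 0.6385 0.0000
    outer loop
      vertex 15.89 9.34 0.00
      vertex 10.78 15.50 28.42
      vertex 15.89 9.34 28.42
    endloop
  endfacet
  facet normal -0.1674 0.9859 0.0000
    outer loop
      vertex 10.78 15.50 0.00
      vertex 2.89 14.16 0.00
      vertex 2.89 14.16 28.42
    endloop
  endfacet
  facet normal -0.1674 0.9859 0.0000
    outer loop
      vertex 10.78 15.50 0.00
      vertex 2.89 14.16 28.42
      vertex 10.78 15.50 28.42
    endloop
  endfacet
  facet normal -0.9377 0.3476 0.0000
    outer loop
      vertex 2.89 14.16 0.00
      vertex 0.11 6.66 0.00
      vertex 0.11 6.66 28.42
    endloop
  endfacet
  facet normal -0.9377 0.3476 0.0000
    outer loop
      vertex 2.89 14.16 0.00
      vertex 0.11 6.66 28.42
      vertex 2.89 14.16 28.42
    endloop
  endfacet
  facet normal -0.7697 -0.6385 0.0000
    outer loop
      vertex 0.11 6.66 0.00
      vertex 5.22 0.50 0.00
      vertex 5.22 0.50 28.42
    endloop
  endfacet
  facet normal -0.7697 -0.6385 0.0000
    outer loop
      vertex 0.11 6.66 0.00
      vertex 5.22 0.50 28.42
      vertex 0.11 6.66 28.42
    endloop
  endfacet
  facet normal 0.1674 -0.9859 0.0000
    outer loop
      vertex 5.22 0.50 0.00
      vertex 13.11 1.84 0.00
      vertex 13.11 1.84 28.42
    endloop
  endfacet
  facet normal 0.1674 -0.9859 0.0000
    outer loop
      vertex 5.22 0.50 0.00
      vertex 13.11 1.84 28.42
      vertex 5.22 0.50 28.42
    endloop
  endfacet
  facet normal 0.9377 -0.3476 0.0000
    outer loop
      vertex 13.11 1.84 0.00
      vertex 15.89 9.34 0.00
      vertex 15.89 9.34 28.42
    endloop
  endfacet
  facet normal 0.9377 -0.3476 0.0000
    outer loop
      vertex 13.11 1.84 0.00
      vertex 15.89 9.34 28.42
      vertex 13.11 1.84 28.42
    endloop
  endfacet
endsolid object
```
; perimeter-only toolpath
G21 ; units = mm
G90 ; absolute positioning
G28 ; home
; layer 1
G0 Z4.06
G0 X15.89 Y9.34
G1 X10.78 Y15.50
G1 X2.89 Y14.16
G1 X0.11 Y6.66
G1 X5.22 Y0.50
G1 X13.11 Y1.84
G1 X15.89 Y9.34
; layer 2
G0 Z8.12
G0 X15.89 Y9.34
G1 X10.78 Y15.50
G1 X2.89 Y14.16
G1 X0.11 Y6.66
G1 X5.22 Y0.50
G1 X13.11 Y1.84
G1 X15.89 Y9.34
; layer 3
G0 Z12.18
G0 X15.89 Y9.34
G1 X10.78 Y15.50
G1 X2.89 Y14.16
G1 X0.11 Y6.66
G1 X5.22 Y0.50
G1 X13.11 Y1.84
G1 X15.89 Y9.34
; layer 4
G0 Z16.24
G0 X15.89 Y9.34
G1 X10.78 Y15.50
G1 X2.89 Y14.16
G1 X0.11 Y6.66
G1 X5.22 Y0.50
G1 X13.11 Y1.84
G1 X15.89 Y9.34
; layer 5
G0 Z20.30
G0 X15.89 Y9.34
G1 X10.78 Y15.50
G1 X2.89 Y14.16
G1 X0.11 Y6.66
G1 X5.22 Y0.50
G1 X13.11 Y1.84
G1 X15.89 Y9.34
; layer 6
G0 Z24.36
G0 X15.89 Y9.34
G1 X10.78 Y15.50
G1 X2.89 Y14.16
G1 X0.11 Y6.66
G1 X5.22 Y0.50
G1 X13.11 Y1.84
G1 X15.89 Y9.34
; layer 7
G0 Z28.42
G0 X15.89 Y9.34
G1 X10.78 Y15.50
G1 X2.89 Y14.16
G1 X0.11 Y6.66
G1 X5.22 Y0.50
G1 X13.11 Y1.84
G1 X15.89 Y9.34
M2 ; end

The solid is a regular 6-sided prism (a cylinder approximated with 6 flat sides), circumscribed radius ≈ 8 mm, height ≈ 28.4 mm. Slicing at Δz = 4.06 mm — 7 equal slices spanning the solid's height, so layer i sits at z = i·h/7 — gives 7 non-empty perimeters. Each is a 6-segment closed polygon; G0 lifts to the layer z and rapids to the start vertex, then G1 traces the edges.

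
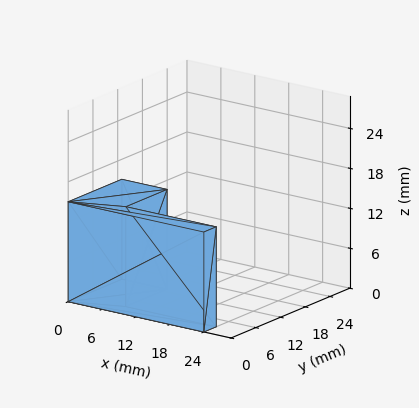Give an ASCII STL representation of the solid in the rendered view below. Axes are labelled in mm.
Reading the render: the shape is an L-shaped prism: outer 24 × 13 mm, arm thicknesses ≈ 3 mm (horizontal) and 8 mm (vertical), extruded 15 mm in z (dimensions read to the nearest mm from the axis ticks). For the STL, each face is triangulated and given an outward normal.

solid part
  facet normal 0.0000 0.0000 -1.0000
    outer loop
      vertex 24.00 3.00 0.00
      vertex 24.00 0.00 0.00
      vertex 0.00 0.00 0.00
    endloop
  endfacet
  facet normal 0.0000 0.0000 -1.0000
    outer loop
      vertex 8.00 3.00 0.00
      vertex 24.00 3.00 0.00
      vertex 0.00 0.00 0.00
    endloop
  endfacet
  facet normal 0.0000 0.0000 -1.0000
    outer loop
      vertex 8.00 13.00 0.00
      vertex 8.00 3.00 0.00
      vertex 0.00 0.00 0.00
    endloop
  endfacet
  facet normal 0.0000 0.0000 -1.0000
    outer loop
      vertex 0.00 13.00 0.00
      vertex 8.00 13.00 0.00
      vertex 0.00 0.00 0.00
    endloop
  endfacet
  facet normal 0.0000 0.0000 1.0000
    outer loop
      vertex 0.00 0.00 15.00
      vertex 24.00 0.00 15.00
      vertex 24.00 3.00 15.00
    endloop
  endfacet
  facet normal 0.0000 0.0000 1.0000
    outer loop
      vertex 0.00 0.00 15.00
      vertex 24.00 3.00 15.00
      vertex 8.00 3.00 15.00
    endloop
  endfacet
  facet normal 0.0000 0.0000 1.0000
    outer loop
      vertex 0.00 0.00 15.00
      vertex 8.00 3.00 15.00
      vertex 8.00 13.00 15.00
    endloop
  endfacet
  facet normal 0.0000 0.0000 1.0000
    outer loop
      vertex 0.00 0.00 15.00
      vertex 8.00 13.00 15.00
      vertex 0.00 13.00 15.00
    endloop
  endfacet
  facet normal 0.0000 -1.0000 0.0000
    outer loop
      vertex 0.00 0.00 0.00
      vertex 24.00 0.00 0.00
      vertex 24.00 0.00 15.00
    endloop
  endfacet
  facet normal 0.0000 -1.0000 0.0000
    outer loop
      vertex 0.00 0.00 0.00
      vertex 24.00 0.00 15.00
      vertex 0.00 0.00 15.00
    endloop
  endfacet
  facet normal 1.0000 0.0000 0.0000
    outer loop
      vertex 24.00 0.00 0.00
      vertex 24.00 3.00 0.00
      vertex 24.00 3.00 15.00
    endloop
  endfacet
  facet normal 1.0000 0.0000 0.0000
    outer loop
      vertex 24.00 0.00 0.00
      vertex 24.00 3.00 15.00
      vertex 24.00 0.00 15.00
    endloop
  endfacet
  facet normal 0.0000 1.0000 0.0000
    outer loop
      vertex 24.00 3.00 0.00
      vertex 8.00 3.00 0.00
      vertex 8.00 3.00 15.00
    endloop
  endfacet
  facet normal 0.0000 1.0000 0.0000
    outer loop
      vertex 24.00 3.00 0.00
      vertex 8.00 3.00 15.00
      vertex 24.00 3.00 15.00
    endloop
  endfacet
  facet normal 1.0000 0.0000 0.0000
    outer loop
      vertex 8.00 3.00 0.00
      vertex 8.00 13.00 0.00
      vertex 8.00 13.00 15.00
    endloop
  endfacet
  facet normal 1.0000 0.0000 0.0000
    outer loop
      vertex 8.00 3.00 0.00
      vertex 8.00 13.00 15.00
      vertex 8.00 3.00 15.00
    endloop
  endfacet
  facet normal 0.0000 1.0000 0.0000
    outer loop
      vertex 8.00 13.00 0.00
      vertex 0.00 13.00 0.00
      vertex 0.00 13.00 15.00
    endloop
  endfacet
  facet normal 0.0000 1.0000 0.0000
    outer loop
      vertex 8.00 13.00 0.00
      vertex 0.00 13.00 15.00
      vertex 8.00 13.00 15.00
    endloop
  endfacet
  facet normal -1.0000 0.0000 0.0000
    outer loop
      vertex 0.00 13.00 0.00
      vertex 0.00 0.00 0.00
      vertex 0.00 0.00 15.00
    endloop
  endfacet
  facet normal -1.0000 0.0000 0.0000
    outer loop
      vertex 0.00 13.00 0.00
      vertex 0.00 0.00 15.00
      vertex 0.00 13.00 15.00
    endloop
  endfacet
endsolid part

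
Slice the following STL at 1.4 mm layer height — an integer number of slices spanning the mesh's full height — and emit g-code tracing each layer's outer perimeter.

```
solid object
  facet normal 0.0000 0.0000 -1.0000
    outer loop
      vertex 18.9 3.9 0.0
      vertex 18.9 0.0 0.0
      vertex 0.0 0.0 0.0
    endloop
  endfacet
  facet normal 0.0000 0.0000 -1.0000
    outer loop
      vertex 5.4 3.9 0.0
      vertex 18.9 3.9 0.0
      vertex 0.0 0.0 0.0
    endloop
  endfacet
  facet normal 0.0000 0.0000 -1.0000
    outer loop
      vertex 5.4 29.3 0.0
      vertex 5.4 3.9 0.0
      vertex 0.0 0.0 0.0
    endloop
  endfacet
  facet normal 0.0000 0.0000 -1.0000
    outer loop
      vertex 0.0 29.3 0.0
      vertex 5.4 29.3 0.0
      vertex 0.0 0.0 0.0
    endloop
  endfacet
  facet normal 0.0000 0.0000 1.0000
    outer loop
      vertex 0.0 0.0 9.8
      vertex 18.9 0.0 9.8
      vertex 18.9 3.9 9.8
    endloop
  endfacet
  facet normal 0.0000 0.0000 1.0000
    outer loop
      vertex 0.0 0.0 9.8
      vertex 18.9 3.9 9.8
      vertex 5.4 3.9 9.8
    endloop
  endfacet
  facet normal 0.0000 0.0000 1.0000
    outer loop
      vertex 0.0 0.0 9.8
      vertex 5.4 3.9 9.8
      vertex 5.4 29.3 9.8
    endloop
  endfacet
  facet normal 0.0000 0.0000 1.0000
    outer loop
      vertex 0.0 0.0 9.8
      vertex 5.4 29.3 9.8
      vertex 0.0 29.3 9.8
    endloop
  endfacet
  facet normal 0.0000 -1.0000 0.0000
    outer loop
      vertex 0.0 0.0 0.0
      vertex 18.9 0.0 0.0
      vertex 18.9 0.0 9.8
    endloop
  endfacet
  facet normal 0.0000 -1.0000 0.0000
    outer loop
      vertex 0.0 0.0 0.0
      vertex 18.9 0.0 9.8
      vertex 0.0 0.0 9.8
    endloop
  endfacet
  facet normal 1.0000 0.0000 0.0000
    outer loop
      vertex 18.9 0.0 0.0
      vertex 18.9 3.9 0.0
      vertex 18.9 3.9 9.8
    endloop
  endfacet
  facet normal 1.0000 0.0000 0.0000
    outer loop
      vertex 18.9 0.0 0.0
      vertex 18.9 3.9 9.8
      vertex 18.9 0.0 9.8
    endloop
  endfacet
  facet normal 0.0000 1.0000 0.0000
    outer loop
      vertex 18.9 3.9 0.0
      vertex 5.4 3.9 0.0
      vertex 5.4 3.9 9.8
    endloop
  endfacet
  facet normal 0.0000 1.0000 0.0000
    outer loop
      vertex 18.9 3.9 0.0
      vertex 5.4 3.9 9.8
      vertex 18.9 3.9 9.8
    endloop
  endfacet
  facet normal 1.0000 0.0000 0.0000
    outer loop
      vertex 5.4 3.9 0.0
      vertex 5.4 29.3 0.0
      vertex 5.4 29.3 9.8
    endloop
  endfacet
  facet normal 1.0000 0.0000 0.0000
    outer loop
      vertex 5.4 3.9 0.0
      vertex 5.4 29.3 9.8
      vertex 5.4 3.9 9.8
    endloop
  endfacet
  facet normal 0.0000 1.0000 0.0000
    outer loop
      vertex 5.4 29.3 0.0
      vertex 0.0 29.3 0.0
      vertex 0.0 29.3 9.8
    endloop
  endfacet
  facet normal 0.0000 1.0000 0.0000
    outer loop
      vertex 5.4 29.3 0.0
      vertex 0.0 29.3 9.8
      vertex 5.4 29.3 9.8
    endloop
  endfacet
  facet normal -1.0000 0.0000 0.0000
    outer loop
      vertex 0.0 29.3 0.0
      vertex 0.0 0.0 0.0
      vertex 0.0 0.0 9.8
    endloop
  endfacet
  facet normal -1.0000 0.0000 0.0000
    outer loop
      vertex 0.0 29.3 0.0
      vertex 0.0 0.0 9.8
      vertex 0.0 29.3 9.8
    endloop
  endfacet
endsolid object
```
; perimeter-only toolpath
G21 ; units = mm
G90 ; absolute positioning
G28 ; home
; layer 1
G0 Z1.4
G0 X0.0 Y0.0
G1 X18.9 Y0.0
G1 X18.9 Y3.9
G1 X5.4 Y3.9
G1 X5.4 Y29.3
G1 X0.0 Y29.3
G1 X0.0 Y0.0
; layer 2
G0 Z2.8
G0 X0.0 Y0.0
G1 X18.9 Y0.0
G1 X18.9 Y3.9
G1 X5.4 Y3.9
G1 X5.4 Y29.3
G1 X0.0 Y29.3
G1 X0.0 Y0.0
; layer 3
G0 Z4.2
G0 X0.0 Y0.0
G1 X18.9 Y0.0
G1 X18.9 Y3.9
G1 X5.4 Y3.9
G1 X5.4 Y29.3
G1 X0.0 Y29.3
G1 X0.0 Y0.0
; layer 4
G0 Z5.6
G0 X0.0 Y0.0
G1 X18.9 Y0.0
G1 X18.9 Y3.9
G1 X5.4 Y3.9
G1 X5.4 Y29.3
G1 X0.0 Y29.3
G1 X0.0 Y0.0
; layer 5
G0 Z7.0
G0 X0.0 Y0.0
G1 X18.9 Y0.0
G1 X18.9 Y3.9
G1 X5.4 Y3.9
G1 X5.4 Y29.3
G1 X0.0 Y29.3
G1 X0.0 Y0.0
; layer 6
G0 Z8.4
G0 X0.0 Y0.0
G1 X18.9 Y0.0
G1 X18.9 Y3.9
G1 X5.4 Y3.9
G1 X5.4 Y29.3
G1 X0.0 Y29.3
G1 X0.0 Y0.0
; layer 7
G0 Z9.8
G0 X0.0 Y0.0
G1 X18.9 Y0.0
G1 X18.9 Y3.9
G1 X5.4 Y3.9
G1 X5.4 Y29.3
G1 X0.0 Y29.3
G1 X0.0 Y0.0
M2 ; end

The solid is an L-shaped prism: outer 18.9 × 29.3 mm, arm thicknesses ≈ 3.9 mm (horizontal) and 5.4 mm (vertical), extruded 9.8 mm in z. Slicing at Δz = 1.4 mm — 7 equal slices spanning the solid's height, so layer i sits at z = i·h/7 — gives 7 non-empty perimeters. Each is a 6-segment closed polygon; G0 lifts to the layer z and rapids to the start vertex, then G1 traces the edges.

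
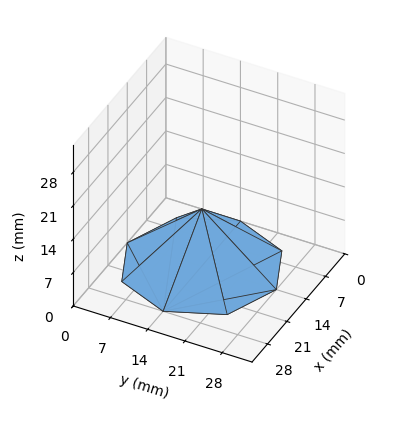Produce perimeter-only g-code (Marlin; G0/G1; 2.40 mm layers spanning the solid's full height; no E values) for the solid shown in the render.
Reading the render: the shape is a regular 8-sided pyramid, base circumscribed radius ≈ 14 mm, apex at z ≈ 12 mm (dimensions read to the nearest mm from the axis ticks). For the g-code, the solid's height is divided into equal slices at the stated Δz and each level perimeter traced with G1 moves after a G0 lift.

; perimeter-only toolpath
G21 ; units = mm
G90 ; absolute positioning
G28 ; home
; layer 1
G0 Z2.40
G0 X25.20 Y14.00
G1 X21.92 Y21.92
G1 X14.00 Y25.20
G1 X6.08 Y21.92
G1 X2.80 Y14.00
G1 X6.08 Y6.08
G1 X14.00 Y2.80
G1 X21.92 Y6.08
G1 X25.20 Y14.00
; layer 2
G0 Z4.80
G0 X22.40 Y14.00
G1 X19.94 Y19.94
G1 X14.00 Y22.40
G1 X8.06 Y19.94
G1 X5.60 Y14.00
G1 X8.06 Y8.06
G1 X14.00 Y5.60
G1 X19.94 Y8.06
G1 X22.40 Y14.00
; layer 3
G0 Z7.20
G0 X19.60 Y14.00
G1 X17.96 Y17.96
G1 X14.00 Y19.60
G1 X10.04 Y17.96
G1 X8.40 Y14.00
G1 X10.04 Y10.04
G1 X14.00 Y8.40
G1 X17.96 Y10.04
G1 X19.60 Y14.00
; layer 4
G0 Z9.60
G0 X16.80 Y14.00
G1 X15.98 Y15.98
G1 X14.00 Y16.80
G1 X12.02 Y15.98
G1 X11.20 Y14.00
G1 X12.02 Y12.02
G1 X14.00 Y11.20
G1 X15.98 Y12.02
G1 X16.80 Y14.00
M2 ; end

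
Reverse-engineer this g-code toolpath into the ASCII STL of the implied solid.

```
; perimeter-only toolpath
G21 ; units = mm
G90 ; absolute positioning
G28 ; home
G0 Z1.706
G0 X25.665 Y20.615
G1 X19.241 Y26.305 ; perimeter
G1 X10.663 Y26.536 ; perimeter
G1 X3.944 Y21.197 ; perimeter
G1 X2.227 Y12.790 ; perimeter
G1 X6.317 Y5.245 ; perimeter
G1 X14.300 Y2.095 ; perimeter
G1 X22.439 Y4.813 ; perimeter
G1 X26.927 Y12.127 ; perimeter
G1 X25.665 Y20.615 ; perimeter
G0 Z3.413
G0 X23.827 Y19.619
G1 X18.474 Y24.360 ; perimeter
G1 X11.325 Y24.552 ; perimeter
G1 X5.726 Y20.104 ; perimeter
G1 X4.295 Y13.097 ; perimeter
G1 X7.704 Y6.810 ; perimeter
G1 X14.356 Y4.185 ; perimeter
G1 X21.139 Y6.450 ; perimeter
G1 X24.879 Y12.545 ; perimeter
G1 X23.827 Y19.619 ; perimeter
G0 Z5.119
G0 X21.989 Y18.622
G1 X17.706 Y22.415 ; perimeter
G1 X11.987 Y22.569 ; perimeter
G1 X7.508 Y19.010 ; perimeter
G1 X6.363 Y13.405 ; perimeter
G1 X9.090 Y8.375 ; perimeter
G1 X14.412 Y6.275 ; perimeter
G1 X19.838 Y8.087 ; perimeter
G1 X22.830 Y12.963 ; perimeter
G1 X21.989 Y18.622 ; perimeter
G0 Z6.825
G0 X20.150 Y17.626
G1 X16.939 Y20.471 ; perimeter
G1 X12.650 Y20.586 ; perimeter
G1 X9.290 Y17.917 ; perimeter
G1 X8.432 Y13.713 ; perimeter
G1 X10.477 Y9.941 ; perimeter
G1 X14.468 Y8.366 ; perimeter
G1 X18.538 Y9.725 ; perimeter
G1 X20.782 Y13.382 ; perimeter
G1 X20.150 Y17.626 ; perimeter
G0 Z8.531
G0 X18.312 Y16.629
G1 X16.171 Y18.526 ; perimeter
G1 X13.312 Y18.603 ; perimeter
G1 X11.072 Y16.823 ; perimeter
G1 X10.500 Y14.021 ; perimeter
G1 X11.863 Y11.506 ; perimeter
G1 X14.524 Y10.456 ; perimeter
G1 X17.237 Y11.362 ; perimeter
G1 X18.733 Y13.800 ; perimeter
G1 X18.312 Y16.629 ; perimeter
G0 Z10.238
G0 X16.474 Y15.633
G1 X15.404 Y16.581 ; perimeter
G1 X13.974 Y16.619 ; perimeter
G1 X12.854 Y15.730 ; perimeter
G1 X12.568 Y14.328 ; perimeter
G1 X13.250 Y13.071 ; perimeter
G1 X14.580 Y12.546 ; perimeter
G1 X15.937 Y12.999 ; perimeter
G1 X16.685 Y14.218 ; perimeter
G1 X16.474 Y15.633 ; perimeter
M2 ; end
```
solid part
  facet normal 0.0000 0.0000 -1.0000
    outer loop
      vertex 10.001 28.519 0.000
      vertex 20.009 28.250 0.000
      vertex 27.503 21.612 0.000
    endloop
  endfacet
  facet normal 0.0000 0.0000 -1.0000
    outer loop
      vertex 2.162 22.291 0.000
      vertex 10.001 28.519 0.000
      vertex 27.503 21.612 0.000
    endloop
  endfacet
  facet normal 0.0000 0.0000 -1.0000
    outer loop
      vertex 0.159 12.482 0.000
      vertex 2.162 22.291 0.000
      vertex 27.503 21.612 0.000
    endloop
  endfacet
  facet normal 0.0000 0.0000 -1.0000
    outer loop
      vertex 4.931 3.680 0.000
      vertex 0.159 12.482 0.000
      vertex 27.503 21.612 0.000
    endloop
  endfacet
  facet normal 0.0000 0.0000 -1.0000
    outer loop
      vertex 14.244 0.005 0.000
      vertex 4.931 3.680 0.000
      vertex 27.503 21.612 0.000
    endloop
  endfacet
  facet normal 0.0000 0.0000 -1.0000
    outer loop
      vertex 23.740 3.176 0.000
      vertex 14.244 0.005 0.000
      vertex 27.503 21.612 0.000
    endloop
  endfacet
  facet normal 0.0000 0.0000 -1.0000
    outer loop
      vertex 28.976 11.709 0.000
      vertex 23.740 3.176 0.000
      vertex 27.503 21.612 0.000
    endloop
  endfacet
  facet normal 0.4348 0.4908 0.7550
    outer loop
      vertex 27.503 21.612 0.000
      vertex 20.009 28.250 0.000
      vertex 14.636 14.636 11.944
    endloop
  endfacet
  facet normal 0.0176 0.6555 0.7550
    outer loop
      vertex 20.009 28.250 0.000
      vertex 10.001 28.519 0.000
      vertex 14.636 14.636 11.944
    endloop
  endfacet
  facet normal -0.4079 0.5134 0.7550
    outer loop
      vertex 10.001 28.519 0.000
      vertex 2.162 22.291 0.000
      vertex 14.636 14.636 11.944
    endloop
  endfacet
  facet normal -0.6424 0.1312 0.7550
    outer loop
      vertex 2.162 22.291 0.000
      vertex 0.159 12.482 0.000
      vertex 14.636 14.636 11.944
    endloop
  endfacet
  facet normal -0.5764 -0.3125 0.7550
    outer loop
      vertex 0.159 12.482 0.000
      vertex 4.931 3.680 0.000
      vertex 14.636 14.636 11.944
    endloop
  endfacet
  facet normal -0.2407 -0.6099 0.7550
    outer loop
      vertex 4.931 3.680 0.000
      vertex 14.244 0.005 0.000
      vertex 14.636 14.636 11.944
    endloop
  endfacet
  facet normal 0.2077 -0.6219 0.7550
    outer loop
      vertex 14.244 0.005 0.000
      vertex 23.740 3.176 0.000
      vertex 14.636 14.636 11.944
    endloop
  endfacet
  facet normal 0.5589 -0.3429 0.7550
    outer loop
      vertex 23.740 3.176 0.000
      vertex 28.976 11.709 0.000
      vertex 14.636 14.636 11.944
    endloop
  endfacet
  facet normal 0.6486 0.0965 0.7550
    outer loop
      vertex 28.976 11.709 0.000
      vertex 27.503 21.612 0.000
      vertex 14.636 14.636 11.944
    endloop
  endfacet
endsolid part

The G0 Z moves step by Δz≈1.706 mm. The G1 loops shrink linearly with z, so the solid tapers from its base footprint up to z≈11.9. Closing with a flat bottom cap and the tapered top and triangulating gives 16 facets — a regular 9-sided pyramid, base circumscribed radius ≈ 14.6 mm, apex at z ≈ 11.9 mm.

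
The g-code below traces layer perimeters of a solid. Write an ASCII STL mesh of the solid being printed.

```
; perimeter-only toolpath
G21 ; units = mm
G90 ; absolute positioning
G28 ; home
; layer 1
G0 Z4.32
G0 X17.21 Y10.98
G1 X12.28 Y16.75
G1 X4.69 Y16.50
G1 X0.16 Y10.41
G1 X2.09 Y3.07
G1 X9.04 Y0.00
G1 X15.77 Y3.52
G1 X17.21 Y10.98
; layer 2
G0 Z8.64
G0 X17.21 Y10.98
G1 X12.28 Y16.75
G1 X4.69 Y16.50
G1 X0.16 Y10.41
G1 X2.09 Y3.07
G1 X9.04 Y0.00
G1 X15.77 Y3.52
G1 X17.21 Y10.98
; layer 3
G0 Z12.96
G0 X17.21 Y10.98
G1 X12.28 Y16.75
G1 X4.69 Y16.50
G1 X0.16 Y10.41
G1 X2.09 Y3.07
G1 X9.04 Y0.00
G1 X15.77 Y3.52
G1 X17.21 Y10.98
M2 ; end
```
solid part
  facet normal 0.0000 0.0000 -1.0000
    outer loop
      vertex 4.69 16.50 0.00
      vertex 12.28 16.75 0.00
      vertex 17.21 10.98 0.00
    endloop
  endfacet
  facet normal 0.0000 0.0000 -1.0000
    outer loop
      vertex 0.16 10.41 0.00
      vertex 4.69 16.50 0.00
      vertex 17.21 10.98 0.00
    endloop
  endfacet
  facet normal 0.0000 0.0000 -1.0000
    outer loop
      vertex 2.09 3.07 0.00
      vertex 0.16 10.41 0.00
      vertex 17.21 10.98 0.00
    endloop
  endfacet
  facet normal 0.0000 0.0000 -1.0000
    outer loop
      vertex 9.04 0.00 0.00
      vertex 2.09 3.07 0.00
      vertex 17.21 10.98 0.00
    endloop
  endfacet
  facet normal 0.0000 0.0000 -1.0000
    outer loop
      vertex 15.77 3.52 0.00
      vertex 9.04 0.00 0.00
      vertex 17.21 10.98 0.00
    endloop
  endfacet
  facet normal 0.0000 0.0000 1.0000
    outer loop
      vertex 17.21 10.98 12.96
      vertex 12.28 16.75 12.96
      vertex 4.69 16.50 12.96
    endloop
  endfacet
  facet normal 0.0000 0.0000 1.0000
    outer loop
      vertex 17.21 10.98 12.96
      vertex 4.69 16.50 12.96
      vertex 0.16 10.41 12.96
    endloop
  endfacet
  facet normal 0.0000 0.0000 1.0000
    outer loop
      vertex 17.21 10.98 12.96
      vertex 0.16 10.41 12.96
      vertex 2.09 3.07 12.96
    endloop
  endfacet
  facet normal 0.0000 0.0000 1.0000
    outer loop
      vertex 17.21 10.98 12.96
      vertex 2.09 3.07 12.96
      vertex 9.04 0.00 12.96
    endloop
  endfacet
  facet normal 0.0000 0.0000 1.0000
    outer loop
      vertex 17.21 10.98 12.96
      vertex 9.04 0.00 12.96
      vertex 15.77 3.52 12.96
    endloop
  endfacet
  facet normal 0.7603 0.6496 0.0000
    outer loop
      vertex 17.21 10.98 0.00
      vertex 12.28 16.75 0.00
      vertex 12.28 16.75 12.96
    endloop
  endfacet
  facet normal 0.7603 0.6496 0.0000
    outer loop
      vertex 17.21 10.98 0.00
      vertex 12.28 16.75 12.96
      vertex 17.21 10.98 12.96
    endloop
  endfacet
  facet normal -0.0329 0.9995 0.0000
    outer loop
      vertex 12.28 16.75 0.00
      vertex 4.69 16.50 0.00
      vertex 4.69 16.50 12.96
    endloop
  endfacet
  facet normal -0.0329 0.9995 0.0000
    outer loop
      vertex 12.28 16.75 0.00
      vertex 4.69 16.50 12.96
      vertex 12.28 16.75 12.96
    endloop
  endfacet
  facet normal -0.8024 0.5968 0.0000
    outer loop
      vertex 4.69 16.50 0.00
      vertex 0.16 10.41 0.00
      vertex 0.16 10.41 12.96
    endloop
  endfacet
  facet normal -0.8024 0.5968 0.0000
    outer loop
      vertex 4.69 16.50 0.00
      vertex 0.16 10.41 12.96
      vertex 4.69 16.50 12.96
    endloop
  endfacet
  facet normal -0.9671 -0.2543 0.0000
    outer loop
      vertex 0.16 10.41 0.00
      vertex 2.09 3.07 0.00
      vertex 2.09 3.07 12.96
    endloop
  endfacet
  facet normal -0.9671 -0.2543 0.0000
    outer loop
      vertex 0.16 10.41 0.00
      vertex 2.09 3.07 12.96
      vertex 0.16 10.41 12.96
    endloop
  endfacet
  facet normal -0.4041 -0.9147 0.0000
    outer loop
      vertex 2.09 3.07 0.00
      vertex 9.04 0.00 0.00
      vertex 9.04 0.00 12.96
    endloop
  endfacet
  facet normal -0.4041 -0.9147 0.0000
    outer loop
      vertex 2.09 3.07 0.00
      vertex 9.04 0.00 12.96
      vertex 2.09 3.07 12.96
    endloop
  endfacet
  facet normal 0.4635 -0.8861 0.0000
    outer loop
      vertex 9.04 0.00 0.00
      vertex 15.77 3.52 0.00
      vertex 15.77 3.52 12.96
    endloop
  endfacet
  facet normal 0.4635 -0.8861 0.0000
    outer loop
      vertex 9.04 0.00 0.00
      vertex 15.77 3.52 12.96
      vertex 9.04 0.00 12.96
    endloop
  endfacet
  facet normal 0.9819 -0.1895 0.0000
    outer loop
      vertex 15.77 3.52 0.00
      vertex 17.21 10.98 0.00
      vertex 17.21 10.98 12.96
    endloop
  endfacet
  facet normal 0.9819 -0.1895 0.0000
    outer loop
      vertex 15.77 3.52 0.00
      vertex 17.21 10.98 12.96
      vertex 15.77 3.52 12.96
    endloop
  endfacet
endsolid part

The G0 Z moves step by Δz≈4.32 mm. Every layer's G1 loop is the same polygon, so the solid is a straight extrusion of it from z=0 to z≈13. Closing with flat bottom and top caps and triangulating gives 24 facets — a regular 7-sided prism (a cylinder approximated with 7 flat sides), circumscribed radius ≈ 8.75 mm, height ≈ 13 mm.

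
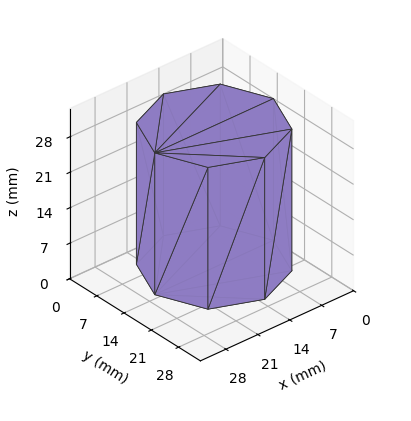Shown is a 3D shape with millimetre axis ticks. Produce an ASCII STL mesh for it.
Reading the render: the shape is a regular 8-sided prism (a cylinder approximated with 8 flat sides), circumscribed radius ≈ 13 mm, height ≈ 28 mm (dimensions read to the nearest mm from the axis ticks). For the STL, each face is triangulated and given an outward normal.

solid part
  facet normal 0.0000 0.0000 -1.0000
    outer loop
      vertex 13.000 26.000 0.000
      vertex 22.192 22.192 0.000
      vertex 26.000 13.000 0.000
    endloop
  endfacet
  facet normal 0.0000 0.0000 -1.0000
    outer loop
      vertex 3.808 22.192 0.000
      vertex 13.000 26.000 0.000
      vertex 26.000 13.000 0.000
    endloop
  endfacet
  facet normal 0.0000 0.0000 -1.0000
    outer loop
      vertex 0.000 13.000 0.000
      vertex 3.808 22.192 0.000
      vertex 26.000 13.000 0.000
    endloop
  endfacet
  facet normal 0.0000 0.0000 -1.0000
    outer loop
      vertex 3.808 3.808 0.000
      vertex 0.000 13.000 0.000
      vertex 26.000 13.000 0.000
    endloop
  endfacet
  facet normal 0.0000 0.0000 -1.0000
    outer loop
      vertex 13.000 0.000 0.000
      vertex 3.808 3.808 0.000
      vertex 26.000 13.000 0.000
    endloop
  endfacet
  facet normal 0.0000 0.0000 -1.0000
    outer loop
      vertex 22.192 3.808 0.000
      vertex 13.000 0.000 0.000
      vertex 26.000 13.000 0.000
    endloop
  endfacet
  facet normal 0.0000 0.0000 1.0000
    outer loop
      vertex 26.000 13.000 28.000
      vertex 22.192 22.192 28.000
      vertex 13.000 26.000 28.000
    endloop
  endfacet
  facet normal 0.0000 0.0000 1.0000
    outer loop
      vertex 26.000 13.000 28.000
      vertex 13.000 26.000 28.000
      vertex 3.808 22.192 28.000
    endloop
  endfacet
  facet normal 0.0000 0.0000 1.0000
    outer loop
      vertex 26.000 13.000 28.000
      vertex 3.808 22.192 28.000
      vertex 0.000 13.000 28.000
    endloop
  endfacet
  facet normal 0.0000 0.0000 1.0000
    outer loop
      vertex 26.000 13.000 28.000
      vertex 0.000 13.000 28.000
      vertex 3.808 3.808 28.000
    endloop
  endfacet
  facet normal 0.0000 0.0000 1.0000
    outer loop
      vertex 26.000 13.000 28.000
      vertex 3.808 3.808 28.000
      vertex 13.000 0.000 28.000
    endloop
  endfacet
  facet normal 0.0000 0.0000 1.0000
    outer loop
      vertex 26.000 13.000 28.000
      vertex 13.000 0.000 28.000
      vertex 22.192 3.808 28.000
    endloop
  endfacet
  facet normal 0.9239 0.3827 0.0000
    outer loop
      vertex 26.000 13.000 0.000
      vertex 22.192 22.192 0.000
      vertex 22.192 22.192 28.000
    endloop
  endfacet
  facet normal 0.9239 0.3827 0.0000
    outer loop
      vertex 26.000 13.000 0.000
      vertex 22.192 22.192 28.000
      vertex 26.000 13.000 28.000
    endloop
  endfacet
  facet normal 0.3827 0.9239 0.0000
    outer loop
      vertex 22.192 22.192 0.000
      vertex 13.000 26.000 0.000
      vertex 13.000 26.000 28.000
    endloop
  endfacet
  facet normal 0.3827 0.9239 0.0000
    outer loop
      vertex 22.192 22.192 0.000
      vertex 13.000 26.000 28.000
      vertex 22.192 22.192 28.000
    endloop
  endfacet
  facet normal -0.3827 0.9239 0.0000
    outer loop
      vertex 13.000 26.000 0.000
      vertex 3.808 22.192 0.000
      vertex 3.808 22.192 28.000
    endloop
  endfacet
  facet normal -0.3827 0.9239 0.0000
    outer loop
      vertex 13.000 26.000 0.000
      vertex 3.808 22.192 28.000
      vertex 13.000 26.000 28.000
    endloop
  endfacet
  facet normal -0.9239 0.3827 0.0000
    outer loop
      vertex 3.808 22.192 0.000
      vertex 0.000 13.000 0.000
      vertex 0.000 13.000 28.000
    endloop
  endfacet
  facet normal -0.9239 0.3827 0.0000
    outer loop
      vertex 3.808 22.192 0.000
      vertex 0.000 13.000 28.000
      vertex 3.808 22.192 28.000
    endloop
  endfacet
  facet normal -0.9239 -0.3827 0.0000
    outer loop
      vertex 0.000 13.000 0.000
      vertex 3.808 3.808 0.000
      vertex 3.808 3.808 28.000
    endloop
  endfacet
  facet normal -0.9239 -0.3827 0.0000
    outer loop
      vertex 0.000 13.000 0.000
      vertex 3.808 3.808 28.000
      vertex 0.000 13.000 28.000
    endloop
  endfacet
  facet normal -0.3827 -0.9239 0.0000
    outer loop
      vertex 3.808 3.808 0.000
      vertex 13.000 0.000 0.000
      vertex 13.000 0.000 28.000
    endloop
  endfacet
  facet normal -0.3827 -0.9239 0.0000
    outer loop
      vertex 3.808 3.808 0.000
      vertex 13.000 0.000 28.000
      vertex 3.808 3.808 28.000
    endloop
  endfacet
  facet normal 0.3827 -0.9239 0.0000
    outer loop
      vertex 13.000 0.000 0.000
      vertex 22.192 3.808 0.000
      vertex 22.192 3.808 28.000
    endloop
  endfacet
  facet normal 0.3827 -0.9239 0.0000
    outer loop
      vertex 13.000 0.000 0.000
      vertex 22.192 3.808 28.000
      vertex 13.000 0.000 28.000
    endloop
  endfacet
  facet normal 0.9239 -0.3827 0.0000
    outer loop
      vertex 22.192 3.808 0.000
      vertex 26.000 13.000 0.000
      vertex 26.000 13.000 28.000
    endloop
  endfacet
  facet normal 0.9239 -0.3827 0.0000
    outer loop
      vertex 22.192 3.808 0.000
      vertex 26.000 13.000 28.000
      vertex 22.192 3.808 28.000
    endloop
  endfacet
endsolid part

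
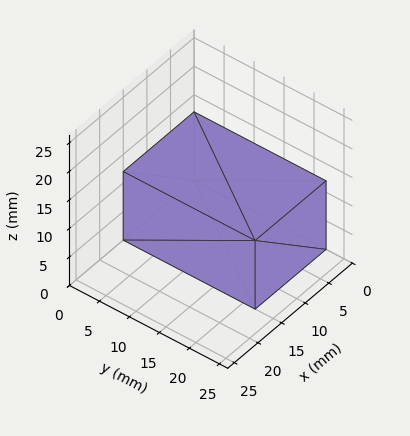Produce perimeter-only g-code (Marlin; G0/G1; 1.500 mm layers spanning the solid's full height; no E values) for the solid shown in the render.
Reading the render: the shape is a rectangular box, roughly 15 × 22 mm footprint and 12 mm tall (dimensions read to the nearest mm from the axis ticks). For the g-code, the solid's height is divided into equal slices at the stated Δz and each level perimeter traced with G1 moves after a G0 lift.

; perimeter-only toolpath
G21 ; units = mm
G90 ; absolute positioning
G28 ; home
; layer 1
G0 Z1.500
G0 X0.000 Y0.000
G1 X15.000 Y0.000
G1 X15.000 Y22.000
G1 X0.000 Y22.000
G1 X0.000 Y0.000
; layer 2
G0 Z3.000
G0 X0.000 Y0.000
G1 X15.000 Y0.000
G1 X15.000 Y22.000
G1 X0.000 Y22.000
G1 X0.000 Y0.000
; layer 3
G0 Z4.500
G0 X0.000 Y0.000
G1 X15.000 Y0.000
G1 X15.000 Y22.000
G1 X0.000 Y22.000
G1 X0.000 Y0.000
; layer 4
G0 Z6.000
G0 X0.000 Y0.000
G1 X15.000 Y0.000
G1 X15.000 Y22.000
G1 X0.000 Y22.000
G1 X0.000 Y0.000
; layer 5
G0 Z7.500
G0 X0.000 Y0.000
G1 X15.000 Y0.000
G1 X15.000 Y22.000
G1 X0.000 Y22.000
G1 X0.000 Y0.000
; layer 6
G0 Z9.000
G0 X0.000 Y0.000
G1 X15.000 Y0.000
G1 X15.000 Y22.000
G1 X0.000 Y22.000
G1 X0.000 Y0.000
; layer 7
G0 Z10.500
G0 X0.000 Y0.000
G1 X15.000 Y0.000
G1 X15.000 Y22.000
G1 X0.000 Y22.000
G1 X0.000 Y0.000
; layer 8
G0 Z12.000
G0 X0.000 Y0.000
G1 X15.000 Y0.000
G1 X15.000 Y22.000
G1 X0.000 Y22.000
G1 X0.000 Y0.000
M2 ; end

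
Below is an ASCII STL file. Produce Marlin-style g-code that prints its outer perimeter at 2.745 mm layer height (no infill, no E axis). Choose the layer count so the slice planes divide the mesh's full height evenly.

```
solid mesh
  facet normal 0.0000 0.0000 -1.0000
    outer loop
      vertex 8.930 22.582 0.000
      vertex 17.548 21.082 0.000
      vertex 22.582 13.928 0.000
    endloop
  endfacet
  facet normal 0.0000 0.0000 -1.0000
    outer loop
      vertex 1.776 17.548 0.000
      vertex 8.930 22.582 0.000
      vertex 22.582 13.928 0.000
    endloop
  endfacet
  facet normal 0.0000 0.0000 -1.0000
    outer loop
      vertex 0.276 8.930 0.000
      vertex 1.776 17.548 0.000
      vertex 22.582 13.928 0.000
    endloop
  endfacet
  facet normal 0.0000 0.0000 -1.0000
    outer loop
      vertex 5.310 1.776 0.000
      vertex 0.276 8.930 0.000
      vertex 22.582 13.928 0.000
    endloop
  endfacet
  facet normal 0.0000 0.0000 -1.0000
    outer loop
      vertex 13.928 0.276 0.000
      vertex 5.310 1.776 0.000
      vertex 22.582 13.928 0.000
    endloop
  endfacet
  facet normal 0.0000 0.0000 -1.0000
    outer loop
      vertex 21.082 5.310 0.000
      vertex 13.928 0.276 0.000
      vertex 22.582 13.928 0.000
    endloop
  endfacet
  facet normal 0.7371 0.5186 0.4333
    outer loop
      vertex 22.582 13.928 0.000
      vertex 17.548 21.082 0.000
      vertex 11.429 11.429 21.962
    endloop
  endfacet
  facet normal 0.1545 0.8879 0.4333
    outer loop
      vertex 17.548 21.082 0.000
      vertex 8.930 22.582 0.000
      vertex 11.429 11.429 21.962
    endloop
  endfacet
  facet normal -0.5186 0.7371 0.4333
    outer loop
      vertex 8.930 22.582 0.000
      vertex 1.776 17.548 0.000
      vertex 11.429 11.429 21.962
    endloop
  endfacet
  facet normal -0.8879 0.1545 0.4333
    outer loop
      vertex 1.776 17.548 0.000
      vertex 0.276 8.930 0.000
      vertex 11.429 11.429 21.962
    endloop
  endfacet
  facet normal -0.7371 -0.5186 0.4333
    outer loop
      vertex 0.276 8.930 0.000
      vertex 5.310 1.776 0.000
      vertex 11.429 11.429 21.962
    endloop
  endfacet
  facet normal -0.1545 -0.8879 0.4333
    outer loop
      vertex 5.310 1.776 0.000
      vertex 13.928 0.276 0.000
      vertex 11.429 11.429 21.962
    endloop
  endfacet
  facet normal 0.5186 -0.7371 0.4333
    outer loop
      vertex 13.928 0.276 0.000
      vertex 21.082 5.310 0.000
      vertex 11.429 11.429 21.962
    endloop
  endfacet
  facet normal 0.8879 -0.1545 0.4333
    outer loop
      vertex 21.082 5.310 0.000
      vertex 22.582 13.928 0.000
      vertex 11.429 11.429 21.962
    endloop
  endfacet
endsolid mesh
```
; perimeter-only toolpath
G21 ; units = mm
G90 ; absolute positioning
G28 ; home
; layer 1
G0 Z2.745
G0 X21.188 Y13.616
G1 X16.783 Y19.875
G1 X9.242 Y21.188
G1 X2.983 Y16.783
G1 X1.670 Y9.242
G1 X6.075 Y2.983
G1 X13.616 Y1.670
G1 X19.875 Y6.075
G1 X21.188 Y13.616
; layer 2
G0 Z5.490
G0 X19.794 Y13.303
G1 X16.018 Y18.669
G1 X9.555 Y19.794
G1 X4.189 Y16.018
G1 X3.064 Y9.555
G1 X6.840 Y4.189
G1 X13.303 Y3.064
G1 X18.669 Y6.840
G1 X19.794 Y13.303
; layer 3
G0 Z8.236
G0 X18.400 Y12.991
G1 X15.253 Y17.462
G1 X9.867 Y18.400
G1 X5.396 Y15.253
G1 X4.458 Y9.867
G1 X7.605 Y5.396
G1 X12.991 Y4.458
G1 X17.462 Y7.605
G1 X18.400 Y12.991
; layer 4
G0 Z10.981
G0 X17.006 Y12.678
G1 X14.488 Y16.256
G1 X10.180 Y17.006
G1 X6.603 Y14.488
G1 X5.853 Y10.180
G1 X8.370 Y6.603
G1 X12.678 Y5.853
G1 X16.256 Y8.370
G1 X17.006 Y12.678
; layer 5
G0 Z13.726
G0 X15.611 Y12.366
G1 X13.724 Y15.049
G1 X10.492 Y15.611
G1 X7.809 Y13.724
G1 X7.247 Y10.492
G1 X9.134 Y7.809
G1 X12.366 Y7.247
G1 X15.049 Y9.134
G1 X15.611 Y12.366
; layer 6
G0 Z16.471
G0 X14.217 Y12.054
G1 X12.959 Y13.842
G1 X10.804 Y14.217
G1 X9.016 Y12.959
G1 X8.641 Y10.804
G1 X9.899 Y9.016
G1 X12.054 Y8.641
G1 X13.842 Y9.899
G1 X14.217 Y12.054
; layer 7
G0 Z19.217
G0 X12.823 Y11.741
G1 X12.194 Y12.636
G1 X11.117 Y12.823
G1 X10.222 Y12.194
G1 X10.035 Y11.117
G1 X10.664 Y10.222
G1 X11.741 Y10.035
G1 X12.636 Y10.664
G1 X12.823 Y11.741
M2 ; end

The solid is a regular 8-sided pyramid, base circumscribed radius ≈ 11.4 mm, apex at z ≈ 22 mm. Slicing at Δz = 2.745 mm — 8 equal slices spanning the solid's height, so layer i sits at z = i·h/8 — gives 7 non-empty perimeters. Each is a 8-segment closed polygon; G0 lifts to the layer z and rapids to the start vertex, then G1 traces the edges. The cross-section shrinks linearly with z (the slice at the apex is degenerate and omitted).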